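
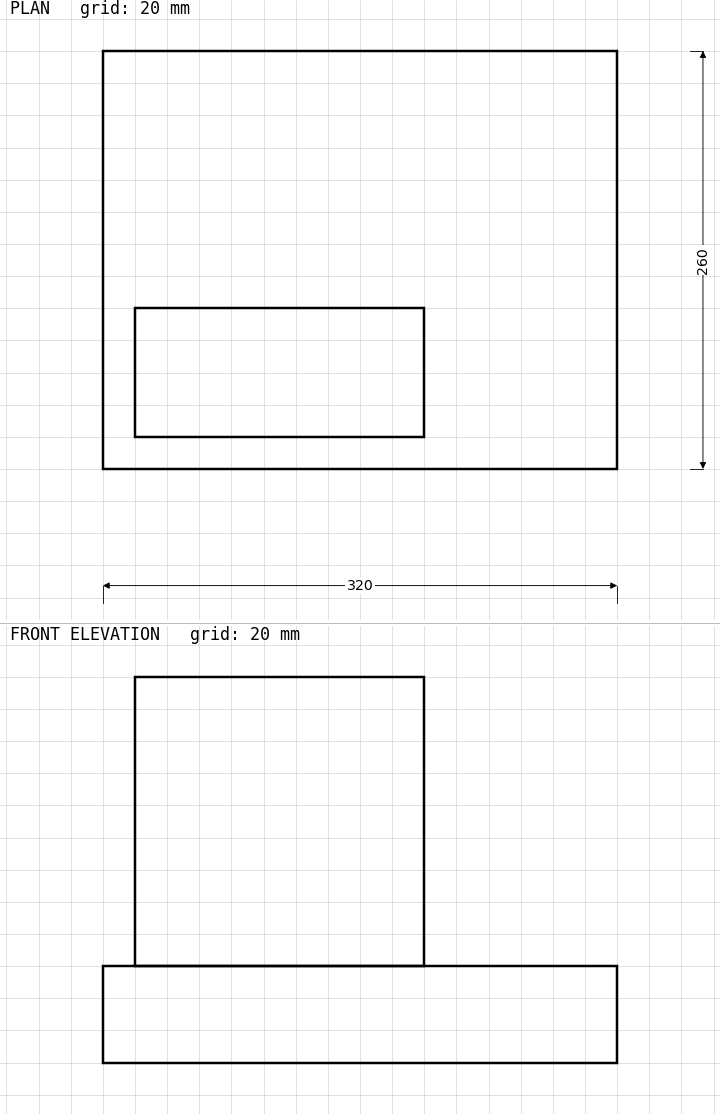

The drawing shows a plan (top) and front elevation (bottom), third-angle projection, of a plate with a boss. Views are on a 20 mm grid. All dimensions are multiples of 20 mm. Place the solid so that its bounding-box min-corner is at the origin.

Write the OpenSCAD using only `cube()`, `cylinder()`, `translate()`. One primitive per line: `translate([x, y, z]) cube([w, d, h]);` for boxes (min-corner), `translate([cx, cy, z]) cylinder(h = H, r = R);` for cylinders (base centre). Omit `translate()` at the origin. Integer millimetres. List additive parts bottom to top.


cube([320, 260, 60]);
translate([20, 20, 60]) cube([180, 80, 180]);


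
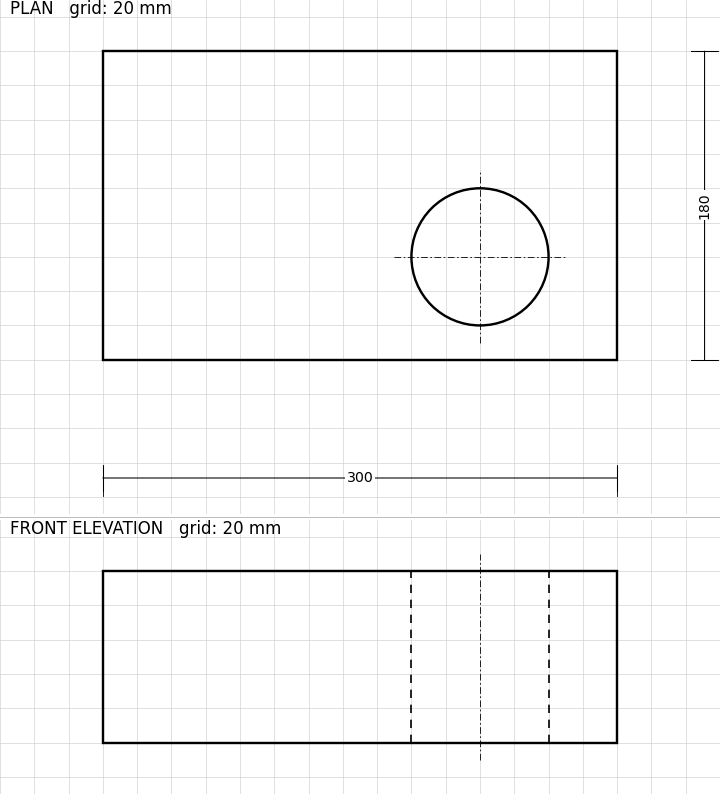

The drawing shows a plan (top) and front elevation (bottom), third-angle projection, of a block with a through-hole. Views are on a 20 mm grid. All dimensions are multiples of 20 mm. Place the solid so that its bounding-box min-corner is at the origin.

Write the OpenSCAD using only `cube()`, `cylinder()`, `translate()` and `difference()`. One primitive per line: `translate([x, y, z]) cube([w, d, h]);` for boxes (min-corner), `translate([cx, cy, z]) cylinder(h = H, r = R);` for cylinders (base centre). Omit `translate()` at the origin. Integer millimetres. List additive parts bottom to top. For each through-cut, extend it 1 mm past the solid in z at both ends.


difference() {
  cube([300, 180, 100]);
  translate([220, 60, -1]) cylinder(h = 102, r = 40);
}


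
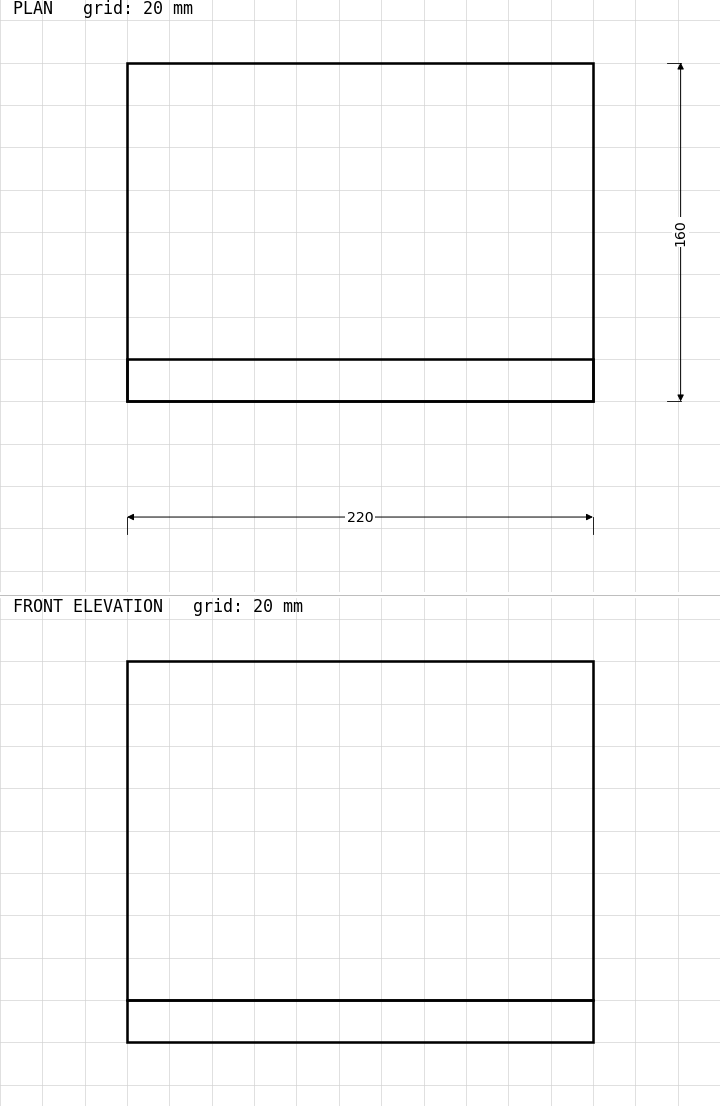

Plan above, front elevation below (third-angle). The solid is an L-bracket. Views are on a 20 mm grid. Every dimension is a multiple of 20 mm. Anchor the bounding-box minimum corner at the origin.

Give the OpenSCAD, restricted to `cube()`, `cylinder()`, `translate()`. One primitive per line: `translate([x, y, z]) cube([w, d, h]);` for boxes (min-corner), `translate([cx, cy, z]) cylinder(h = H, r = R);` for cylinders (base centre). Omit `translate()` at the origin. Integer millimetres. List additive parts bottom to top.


cube([220, 160, 20]);
translate([0, 0, 20]) cube([220, 20, 160]);


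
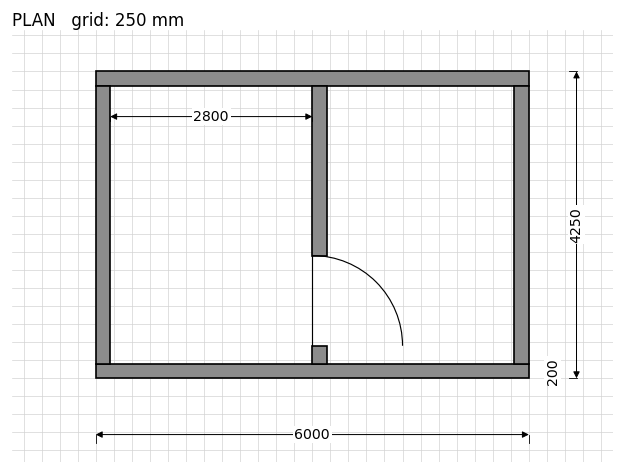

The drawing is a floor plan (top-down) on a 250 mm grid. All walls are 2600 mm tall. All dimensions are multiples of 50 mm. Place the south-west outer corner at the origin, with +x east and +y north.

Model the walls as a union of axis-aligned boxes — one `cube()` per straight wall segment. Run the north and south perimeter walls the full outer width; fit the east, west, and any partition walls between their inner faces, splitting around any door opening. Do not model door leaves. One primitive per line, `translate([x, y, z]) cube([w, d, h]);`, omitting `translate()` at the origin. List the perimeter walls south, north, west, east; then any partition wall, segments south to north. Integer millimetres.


cube([6000, 200, 2600]);
translate([0, 4050, 0]) cube([6000, 200, 2600]);
translate([0, 200, 0]) cube([200, 3850, 2600]);
translate([5800, 200, 0]) cube([200, 3850, 2600]);
translate([3000, 200, 0]) cube([200, 250, 2600]);
translate([3000, 1700, 0]) cube([200, 2350, 2600]);


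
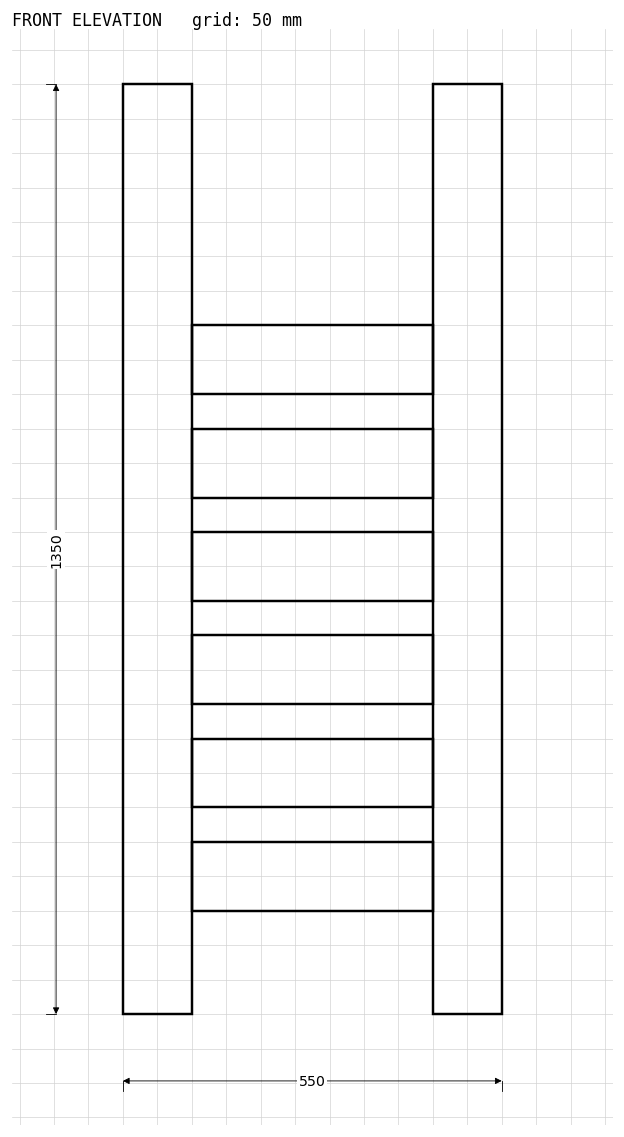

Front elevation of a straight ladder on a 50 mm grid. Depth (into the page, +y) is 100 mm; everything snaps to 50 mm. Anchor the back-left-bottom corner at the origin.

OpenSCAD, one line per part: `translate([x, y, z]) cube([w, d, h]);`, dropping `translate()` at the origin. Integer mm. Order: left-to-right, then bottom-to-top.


cube([100, 100, 1350]);
translate([100, 0, 150]) cube([350, 100, 100]);
translate([100, 0, 300]) cube([350, 100, 100]);
translate([100, 0, 450]) cube([350, 100, 100]);
translate([100, 0, 600]) cube([350, 100, 100]);
translate([100, 0, 750]) cube([350, 100, 100]);
translate([100, 0, 900]) cube([350, 100, 100]);
translate([450, 0, 0]) cube([100, 100, 1350]);


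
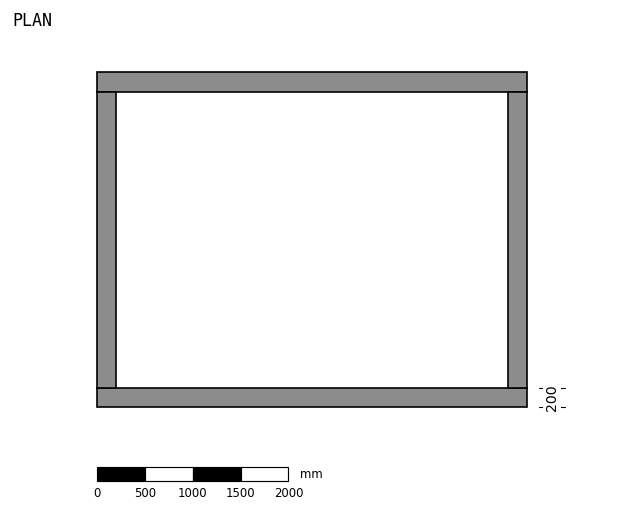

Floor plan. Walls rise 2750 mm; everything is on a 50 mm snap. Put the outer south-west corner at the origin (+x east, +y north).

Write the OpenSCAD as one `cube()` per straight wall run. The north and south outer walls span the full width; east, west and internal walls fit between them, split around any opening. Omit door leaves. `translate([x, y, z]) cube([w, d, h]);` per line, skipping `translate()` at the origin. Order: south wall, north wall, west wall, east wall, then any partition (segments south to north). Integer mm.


cube([4500, 200, 2750]);
translate([0, 3300, 0]) cube([4500, 200, 2750]);
translate([0, 200, 0]) cube([200, 3100, 2750]);
translate([4300, 200, 0]) cube([200, 3100, 2750]);


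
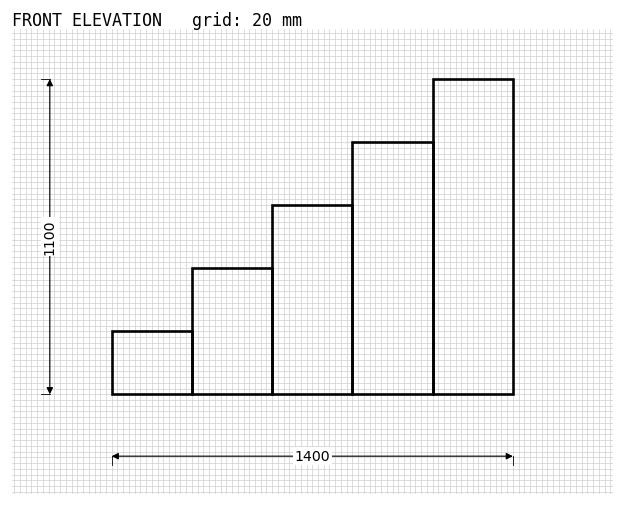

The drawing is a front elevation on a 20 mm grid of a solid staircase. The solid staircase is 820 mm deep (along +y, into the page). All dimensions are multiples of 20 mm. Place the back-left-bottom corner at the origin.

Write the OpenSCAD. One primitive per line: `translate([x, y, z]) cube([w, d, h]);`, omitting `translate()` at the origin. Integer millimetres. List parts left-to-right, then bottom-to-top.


cube([280, 820, 220]);
translate([280, 0, 0]) cube([280, 820, 440]);
translate([560, 0, 0]) cube([280, 820, 660]);
translate([840, 0, 0]) cube([280, 820, 880]);
translate([1120, 0, 0]) cube([280, 820, 1100]);


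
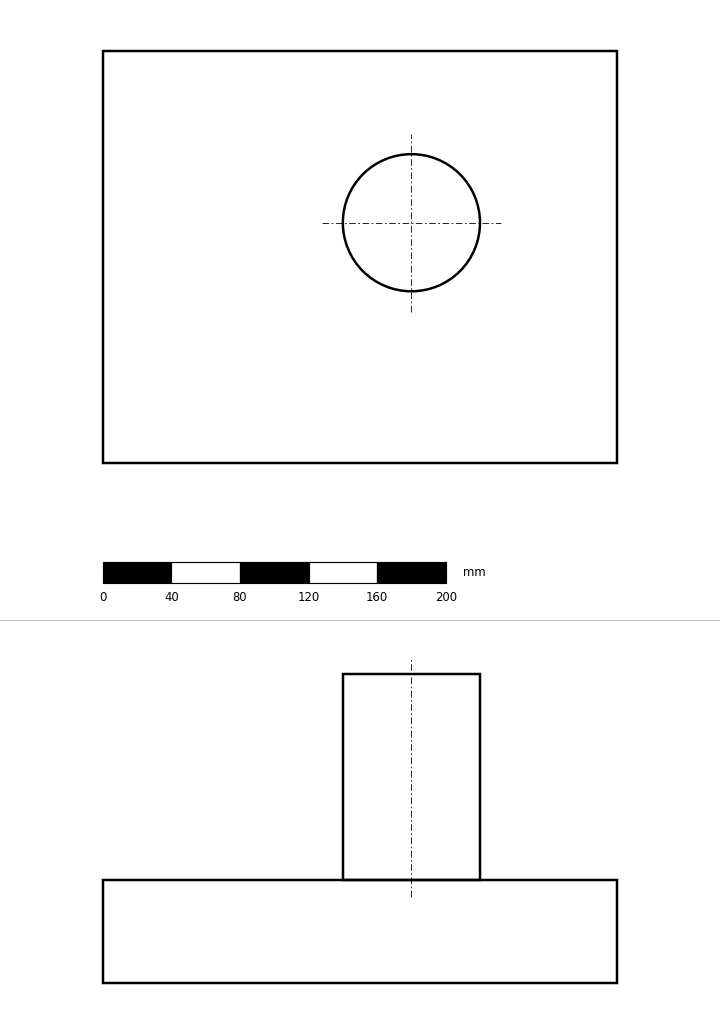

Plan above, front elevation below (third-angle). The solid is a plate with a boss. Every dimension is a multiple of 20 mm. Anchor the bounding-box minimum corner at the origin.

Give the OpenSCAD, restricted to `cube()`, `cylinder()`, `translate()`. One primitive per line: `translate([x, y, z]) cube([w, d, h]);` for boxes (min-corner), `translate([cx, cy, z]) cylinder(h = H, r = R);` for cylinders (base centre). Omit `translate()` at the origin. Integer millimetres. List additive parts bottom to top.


cube([300, 240, 60]);
translate([180, 140, 60]) cylinder(h = 120, r = 40);


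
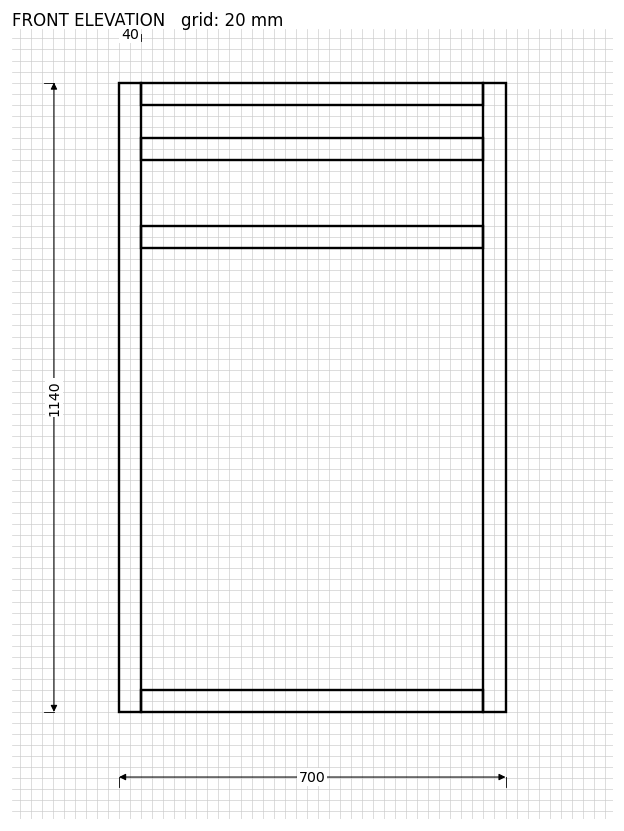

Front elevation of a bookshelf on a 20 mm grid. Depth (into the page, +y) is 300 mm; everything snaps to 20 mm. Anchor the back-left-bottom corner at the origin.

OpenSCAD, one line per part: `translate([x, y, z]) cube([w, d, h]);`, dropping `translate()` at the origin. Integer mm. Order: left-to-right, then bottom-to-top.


cube([40, 300, 1140]);
translate([40, 0, 0]) cube([620, 300, 40]);
translate([40, 0, 840]) cube([620, 300, 40]);
translate([40, 0, 1000]) cube([620, 300, 40]);
translate([40, 0, 1100]) cube([620, 300, 40]);
translate([660, 0, 0]) cube([40, 300, 1140]);


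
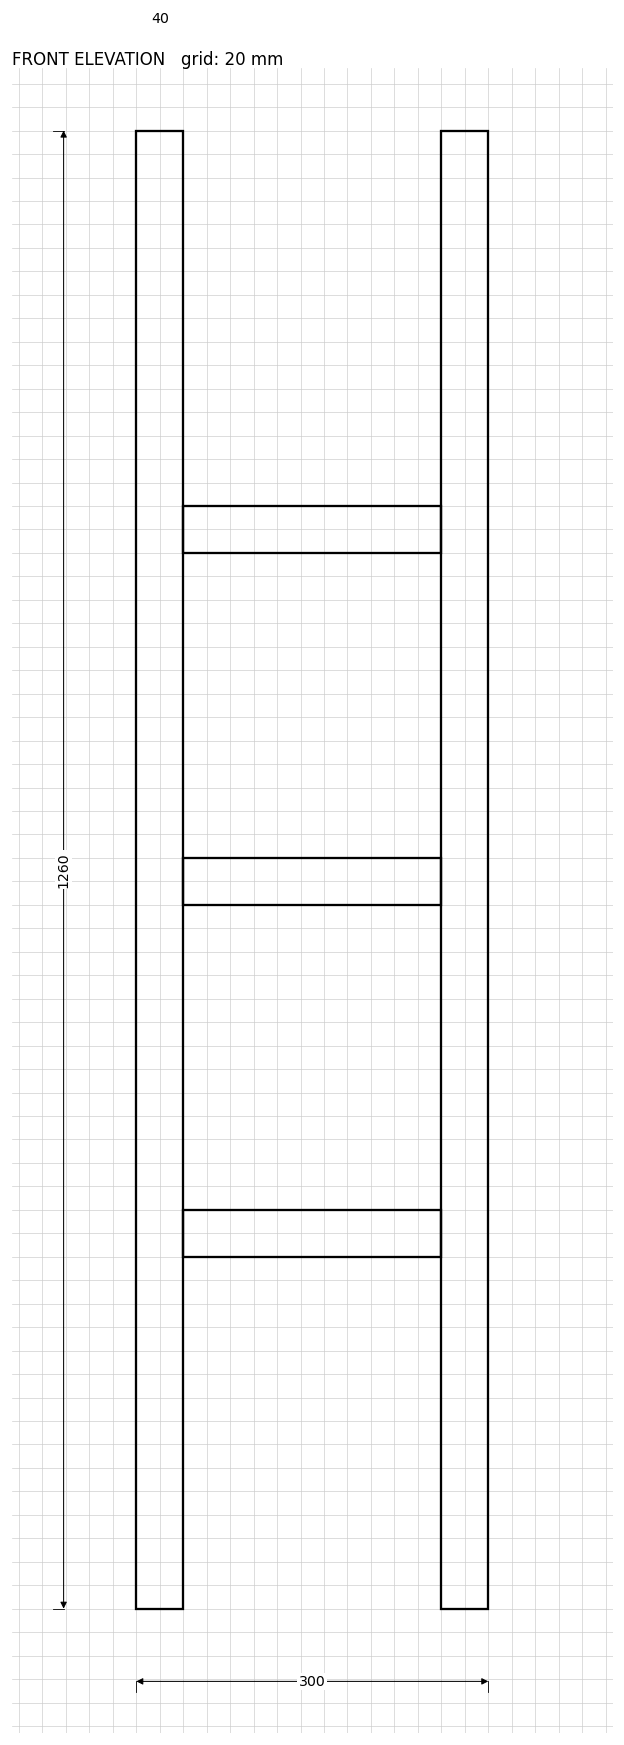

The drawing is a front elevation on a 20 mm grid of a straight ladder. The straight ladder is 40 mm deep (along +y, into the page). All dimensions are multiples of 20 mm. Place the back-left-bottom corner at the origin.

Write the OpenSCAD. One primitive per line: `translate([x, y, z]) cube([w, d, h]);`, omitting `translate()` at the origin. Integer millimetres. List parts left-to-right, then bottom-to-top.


cube([40, 40, 1260]);
translate([40, 0, 300]) cube([220, 40, 40]);
translate([40, 0, 600]) cube([220, 40, 40]);
translate([40, 0, 900]) cube([220, 40, 40]);
translate([260, 0, 0]) cube([40, 40, 1260]);


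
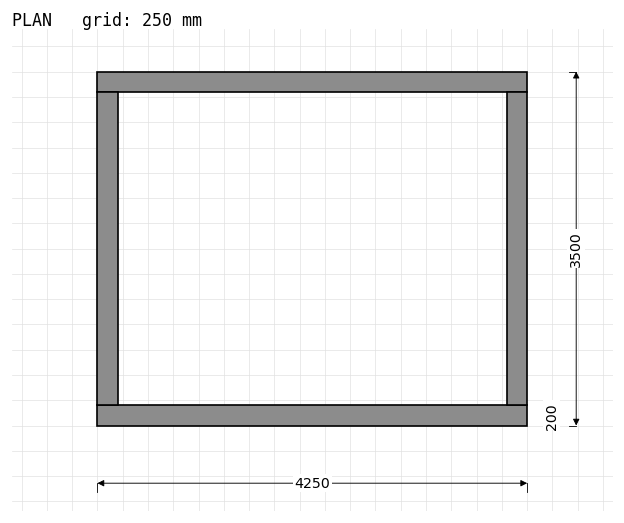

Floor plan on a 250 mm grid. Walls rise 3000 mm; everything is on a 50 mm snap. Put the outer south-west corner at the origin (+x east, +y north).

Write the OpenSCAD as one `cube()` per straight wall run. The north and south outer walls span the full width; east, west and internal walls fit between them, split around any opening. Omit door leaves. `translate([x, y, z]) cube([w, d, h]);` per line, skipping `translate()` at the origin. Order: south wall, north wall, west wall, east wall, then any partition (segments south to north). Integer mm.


cube([4250, 200, 3000]);
translate([0, 3300, 0]) cube([4250, 200, 3000]);
translate([0, 200, 0]) cube([200, 3100, 3000]);
translate([4050, 200, 0]) cube([200, 3100, 3000]);


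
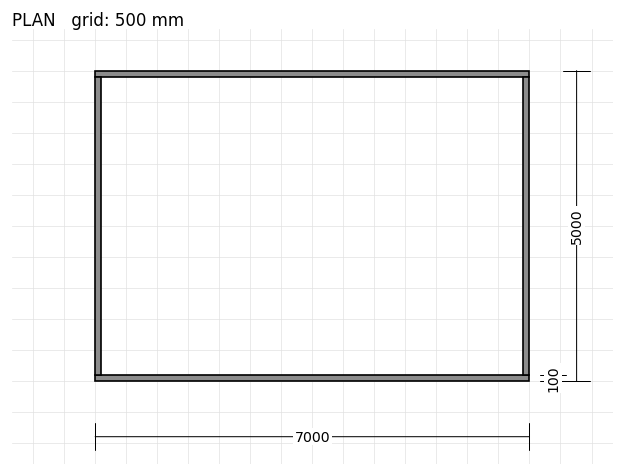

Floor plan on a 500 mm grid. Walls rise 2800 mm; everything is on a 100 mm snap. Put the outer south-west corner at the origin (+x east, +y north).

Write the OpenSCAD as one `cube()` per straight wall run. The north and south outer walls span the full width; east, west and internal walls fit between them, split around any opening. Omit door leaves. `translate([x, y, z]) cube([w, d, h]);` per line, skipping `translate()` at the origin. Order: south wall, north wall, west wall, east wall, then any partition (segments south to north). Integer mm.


cube([7000, 100, 2800]);
translate([0, 4900, 0]) cube([7000, 100, 2800]);
translate([0, 100, 0]) cube([100, 4800, 2800]);
translate([6900, 100, 0]) cube([100, 4800, 2800]);


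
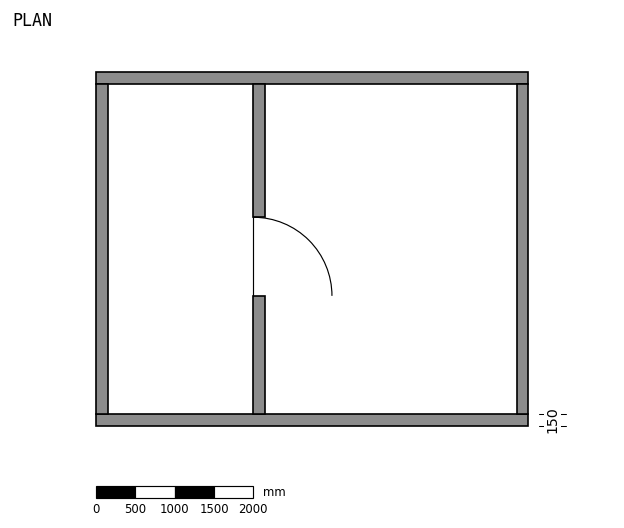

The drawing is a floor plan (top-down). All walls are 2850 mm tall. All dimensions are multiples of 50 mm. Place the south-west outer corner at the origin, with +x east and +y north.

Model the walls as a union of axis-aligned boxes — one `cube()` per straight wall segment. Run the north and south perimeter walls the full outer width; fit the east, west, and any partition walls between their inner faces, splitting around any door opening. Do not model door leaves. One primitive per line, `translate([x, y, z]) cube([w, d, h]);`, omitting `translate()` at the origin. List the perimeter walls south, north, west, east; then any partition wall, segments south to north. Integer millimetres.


cube([5500, 150, 2850]);
translate([0, 4350, 0]) cube([5500, 150, 2850]);
translate([0, 150, 0]) cube([150, 4200, 2850]);
translate([5350, 150, 0]) cube([150, 4200, 2850]);
translate([2000, 150, 0]) cube([150, 1500, 2850]);
translate([2000, 2650, 0]) cube([150, 1700, 2850]);


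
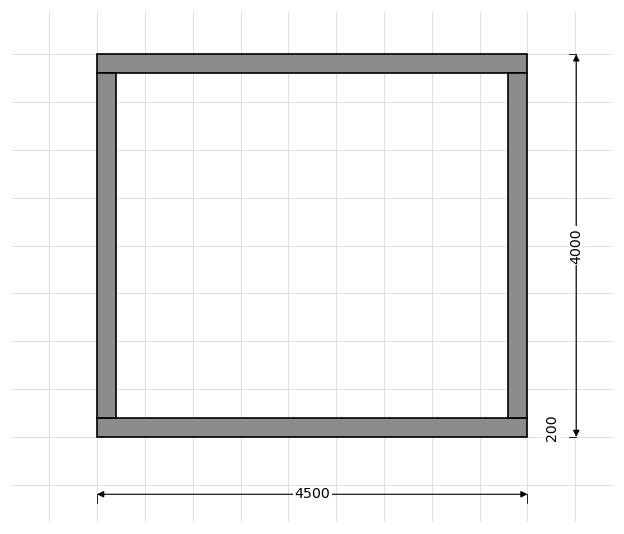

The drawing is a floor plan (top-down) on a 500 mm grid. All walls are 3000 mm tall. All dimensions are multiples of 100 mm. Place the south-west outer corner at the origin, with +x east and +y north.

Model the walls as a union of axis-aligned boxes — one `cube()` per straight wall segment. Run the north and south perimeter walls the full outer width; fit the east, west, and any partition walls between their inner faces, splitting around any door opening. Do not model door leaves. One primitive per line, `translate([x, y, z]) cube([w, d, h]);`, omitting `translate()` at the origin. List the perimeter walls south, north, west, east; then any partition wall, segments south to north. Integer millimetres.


cube([4500, 200, 3000]);
translate([0, 3800, 0]) cube([4500, 200, 3000]);
translate([0, 200, 0]) cube([200, 3600, 3000]);
translate([4300, 200, 0]) cube([200, 3600, 3000]);


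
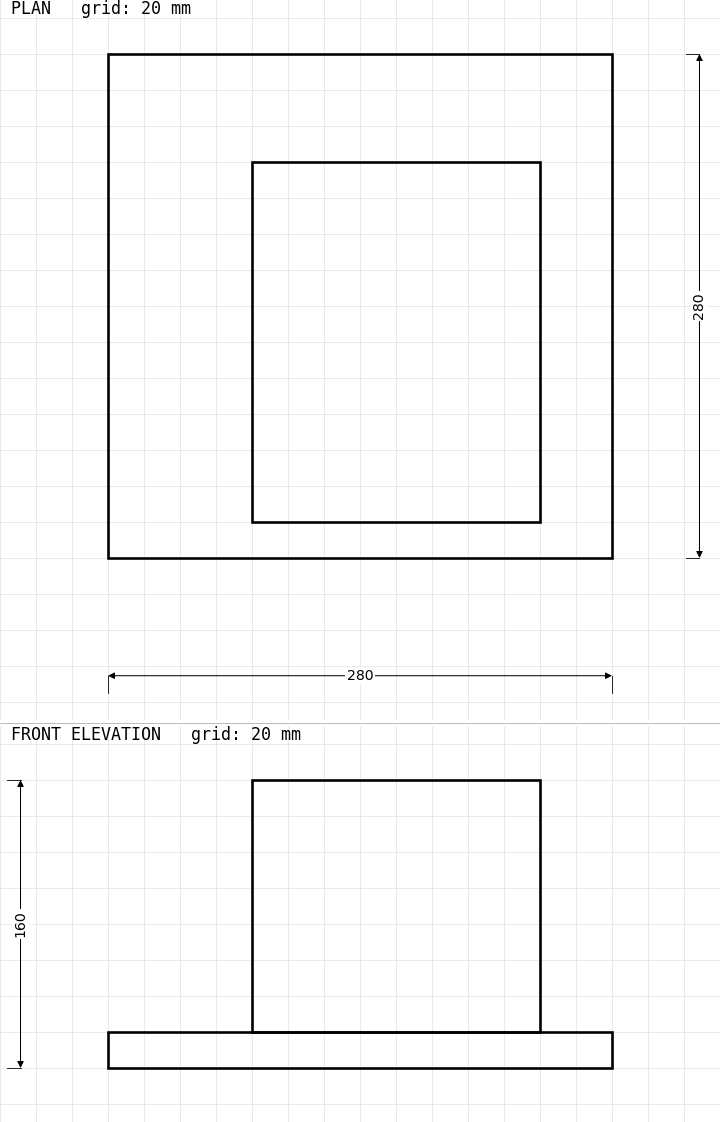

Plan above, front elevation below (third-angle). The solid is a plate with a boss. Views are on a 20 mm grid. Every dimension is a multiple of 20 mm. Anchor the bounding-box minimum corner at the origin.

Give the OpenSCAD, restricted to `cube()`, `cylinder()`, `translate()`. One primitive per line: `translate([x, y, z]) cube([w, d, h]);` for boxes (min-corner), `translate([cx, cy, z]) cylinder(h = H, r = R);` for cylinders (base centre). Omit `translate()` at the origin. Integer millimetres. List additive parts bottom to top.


cube([280, 280, 20]);
translate([80, 20, 20]) cube([160, 200, 140]);


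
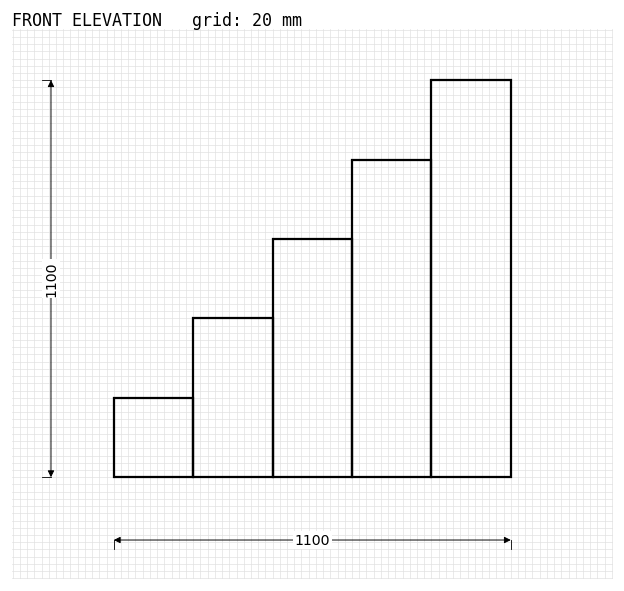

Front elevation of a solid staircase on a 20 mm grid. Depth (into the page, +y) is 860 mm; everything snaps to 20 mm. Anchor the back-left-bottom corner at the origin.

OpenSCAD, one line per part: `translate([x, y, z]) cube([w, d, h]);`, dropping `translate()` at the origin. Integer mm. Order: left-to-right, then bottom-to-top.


cube([220, 860, 220]);
translate([220, 0, 0]) cube([220, 860, 440]);
translate([440, 0, 0]) cube([220, 860, 660]);
translate([660, 0, 0]) cube([220, 860, 880]);
translate([880, 0, 0]) cube([220, 860, 1100]);


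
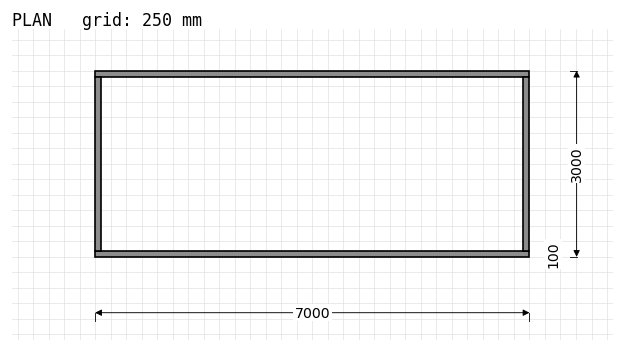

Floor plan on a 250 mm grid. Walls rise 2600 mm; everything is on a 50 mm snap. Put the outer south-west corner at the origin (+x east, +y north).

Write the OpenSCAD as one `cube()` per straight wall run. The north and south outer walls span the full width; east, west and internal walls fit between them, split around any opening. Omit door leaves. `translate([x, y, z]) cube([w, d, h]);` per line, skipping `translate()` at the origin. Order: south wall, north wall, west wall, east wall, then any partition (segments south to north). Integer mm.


cube([7000, 100, 2600]);
translate([0, 2900, 0]) cube([7000, 100, 2600]);
translate([0, 100, 0]) cube([100, 2800, 2600]);
translate([6900, 100, 0]) cube([100, 2800, 2600]);


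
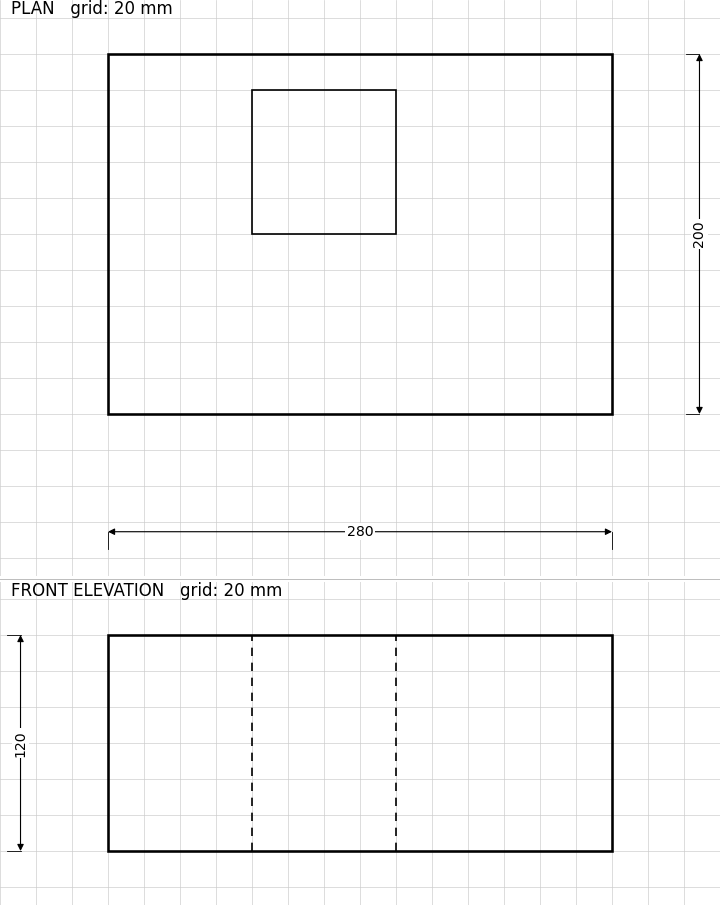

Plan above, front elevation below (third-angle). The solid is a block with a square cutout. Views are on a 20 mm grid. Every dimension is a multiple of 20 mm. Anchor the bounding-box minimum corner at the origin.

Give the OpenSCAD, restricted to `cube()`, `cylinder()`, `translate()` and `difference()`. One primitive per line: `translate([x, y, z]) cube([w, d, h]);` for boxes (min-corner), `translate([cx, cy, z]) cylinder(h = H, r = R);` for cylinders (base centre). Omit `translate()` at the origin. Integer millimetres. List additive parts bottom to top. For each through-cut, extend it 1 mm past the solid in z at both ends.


difference() {
  cube([280, 200, 120]);
  translate([80, 100, -1]) cube([80, 80, 122]);
}


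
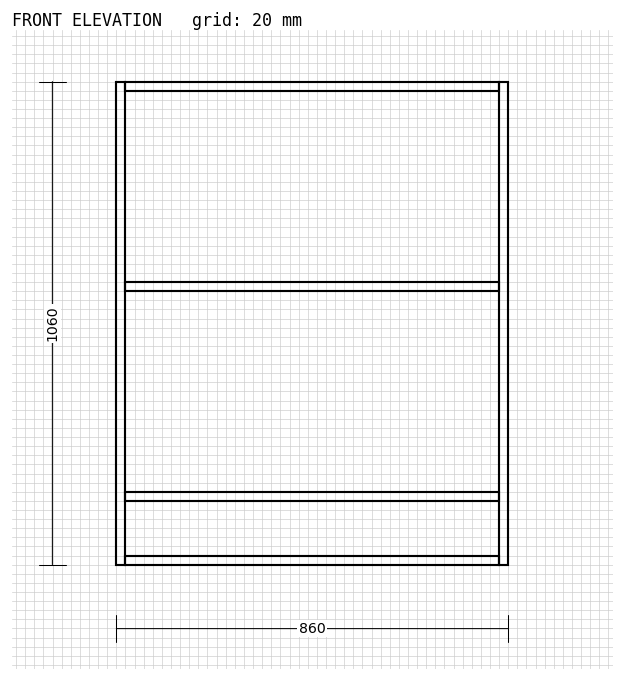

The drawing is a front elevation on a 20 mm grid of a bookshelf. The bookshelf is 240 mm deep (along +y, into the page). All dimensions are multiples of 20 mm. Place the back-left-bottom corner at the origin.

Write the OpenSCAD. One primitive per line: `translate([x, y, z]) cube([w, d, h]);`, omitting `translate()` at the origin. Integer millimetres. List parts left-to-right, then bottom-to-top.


cube([20, 240, 1060]);
translate([20, 0, 0]) cube([820, 240, 20]);
translate([20, 0, 140]) cube([820, 240, 20]);
translate([20, 0, 600]) cube([820, 240, 20]);
translate([20, 0, 1040]) cube([820, 240, 20]);
translate([840, 0, 0]) cube([20, 240, 1060]);


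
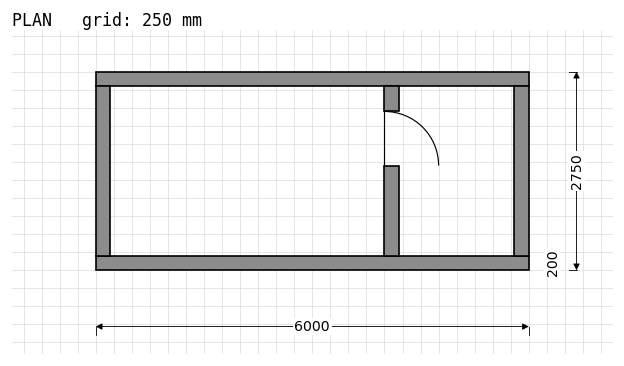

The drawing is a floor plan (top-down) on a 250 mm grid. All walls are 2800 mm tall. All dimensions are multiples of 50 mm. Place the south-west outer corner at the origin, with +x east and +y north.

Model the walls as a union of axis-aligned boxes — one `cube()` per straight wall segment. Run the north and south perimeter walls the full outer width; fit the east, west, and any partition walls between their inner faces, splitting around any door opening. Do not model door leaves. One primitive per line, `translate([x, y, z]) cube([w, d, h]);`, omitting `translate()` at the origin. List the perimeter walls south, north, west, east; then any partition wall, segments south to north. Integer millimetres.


cube([6000, 200, 2800]);
translate([0, 2550, 0]) cube([6000, 200, 2800]);
translate([0, 200, 0]) cube([200, 2350, 2800]);
translate([5800, 200, 0]) cube([200, 2350, 2800]);
translate([4000, 200, 0]) cube([200, 1250, 2800]);
translate([4000, 2200, 0]) cube([200, 350, 2800]);


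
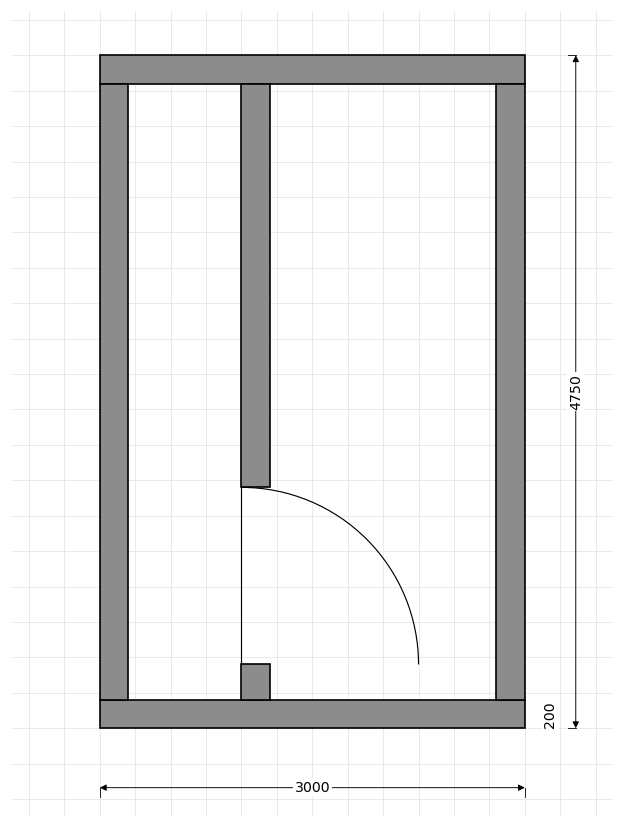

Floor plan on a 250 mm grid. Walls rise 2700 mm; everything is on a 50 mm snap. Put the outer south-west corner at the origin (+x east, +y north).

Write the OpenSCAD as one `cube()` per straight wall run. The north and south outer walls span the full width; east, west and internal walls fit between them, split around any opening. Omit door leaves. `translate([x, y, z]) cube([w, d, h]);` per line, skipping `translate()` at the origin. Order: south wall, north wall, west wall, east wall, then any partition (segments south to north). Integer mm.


cube([3000, 200, 2700]);
translate([0, 4550, 0]) cube([3000, 200, 2700]);
translate([0, 200, 0]) cube([200, 4350, 2700]);
translate([2800, 200, 0]) cube([200, 4350, 2700]);
translate([1000, 200, 0]) cube([200, 250, 2700]);
translate([1000, 1700, 0]) cube([200, 2850, 2700]);


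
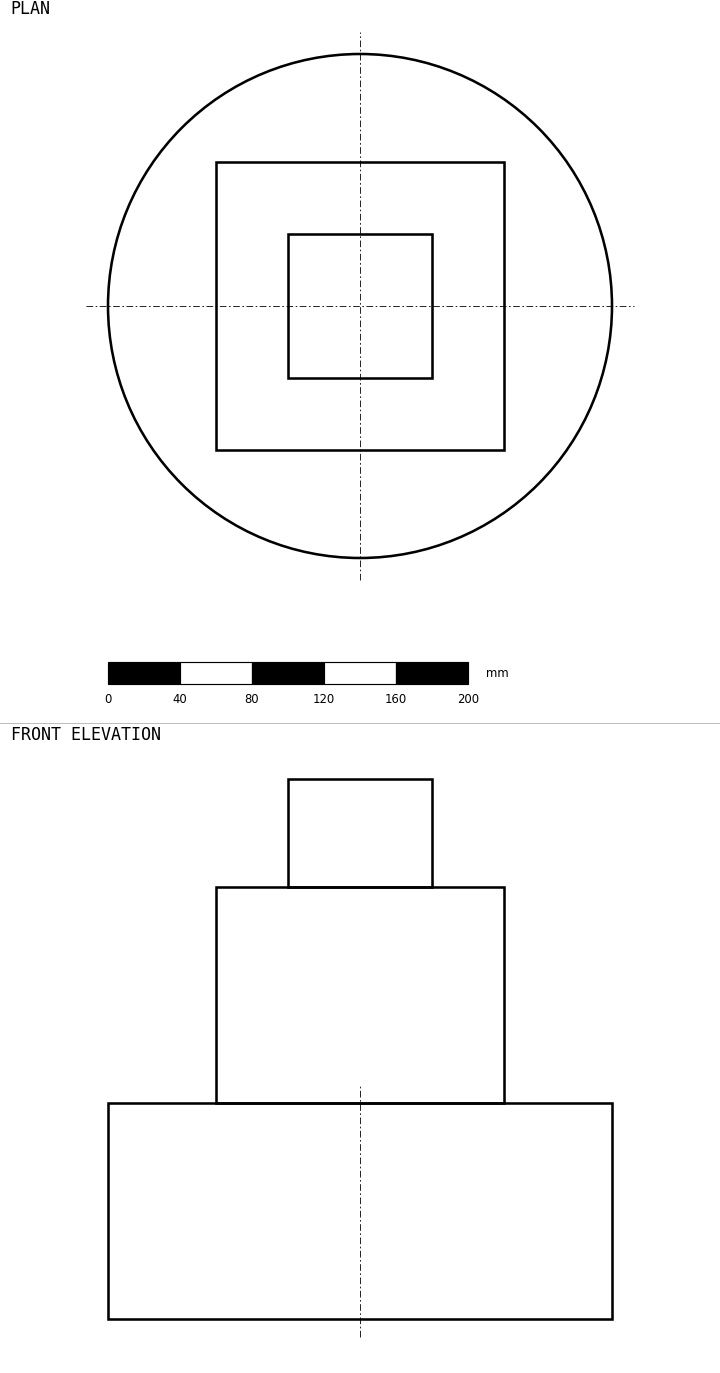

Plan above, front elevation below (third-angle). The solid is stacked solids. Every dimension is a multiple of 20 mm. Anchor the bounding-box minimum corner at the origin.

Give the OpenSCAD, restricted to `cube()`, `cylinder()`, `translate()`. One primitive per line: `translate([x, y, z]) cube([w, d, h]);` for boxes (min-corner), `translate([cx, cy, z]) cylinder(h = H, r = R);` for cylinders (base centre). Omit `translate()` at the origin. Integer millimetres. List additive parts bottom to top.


translate([140, 140, 0]) cylinder(h = 120, r = 140);
translate([60, 60, 120]) cube([160, 160, 120]);
translate([100, 100, 240]) cube([80, 80, 60]);


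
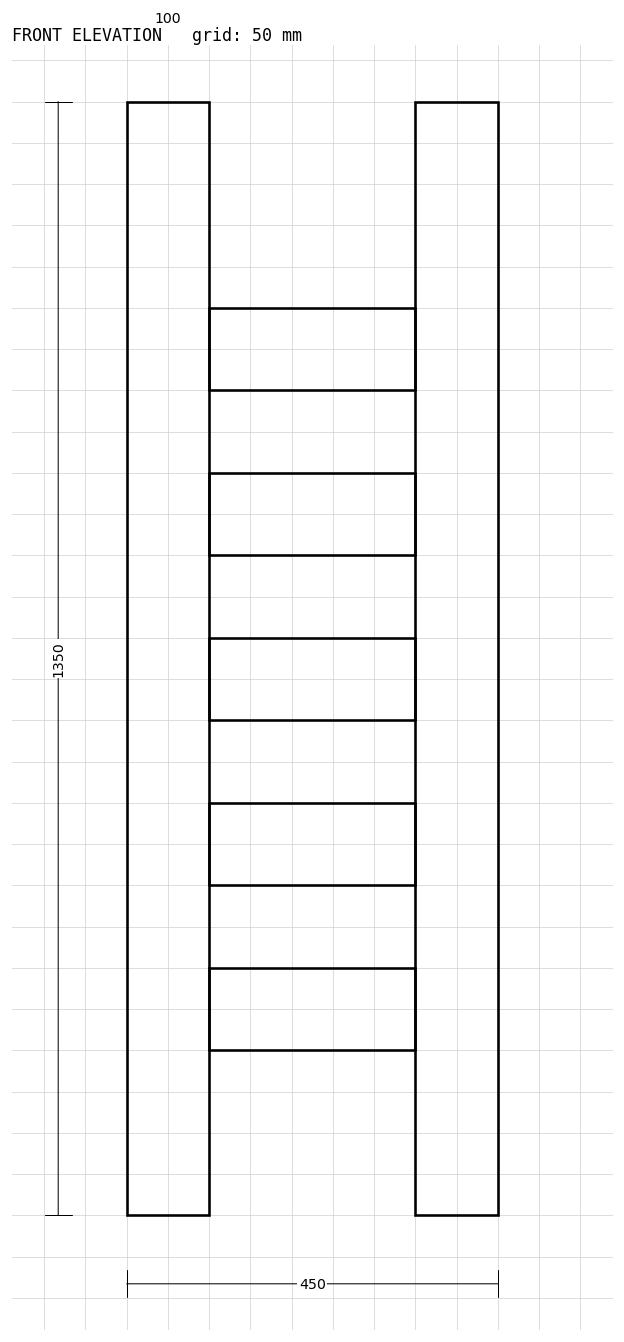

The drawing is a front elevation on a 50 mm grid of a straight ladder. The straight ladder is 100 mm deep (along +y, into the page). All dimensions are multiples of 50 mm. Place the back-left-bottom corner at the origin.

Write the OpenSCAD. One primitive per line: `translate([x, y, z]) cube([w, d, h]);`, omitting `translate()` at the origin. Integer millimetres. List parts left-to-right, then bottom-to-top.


cube([100, 100, 1350]);
translate([100, 0, 200]) cube([250, 100, 100]);
translate([100, 0, 400]) cube([250, 100, 100]);
translate([100, 0, 600]) cube([250, 100, 100]);
translate([100, 0, 800]) cube([250, 100, 100]);
translate([100, 0, 1000]) cube([250, 100, 100]);
translate([350, 0, 0]) cube([100, 100, 1350]);


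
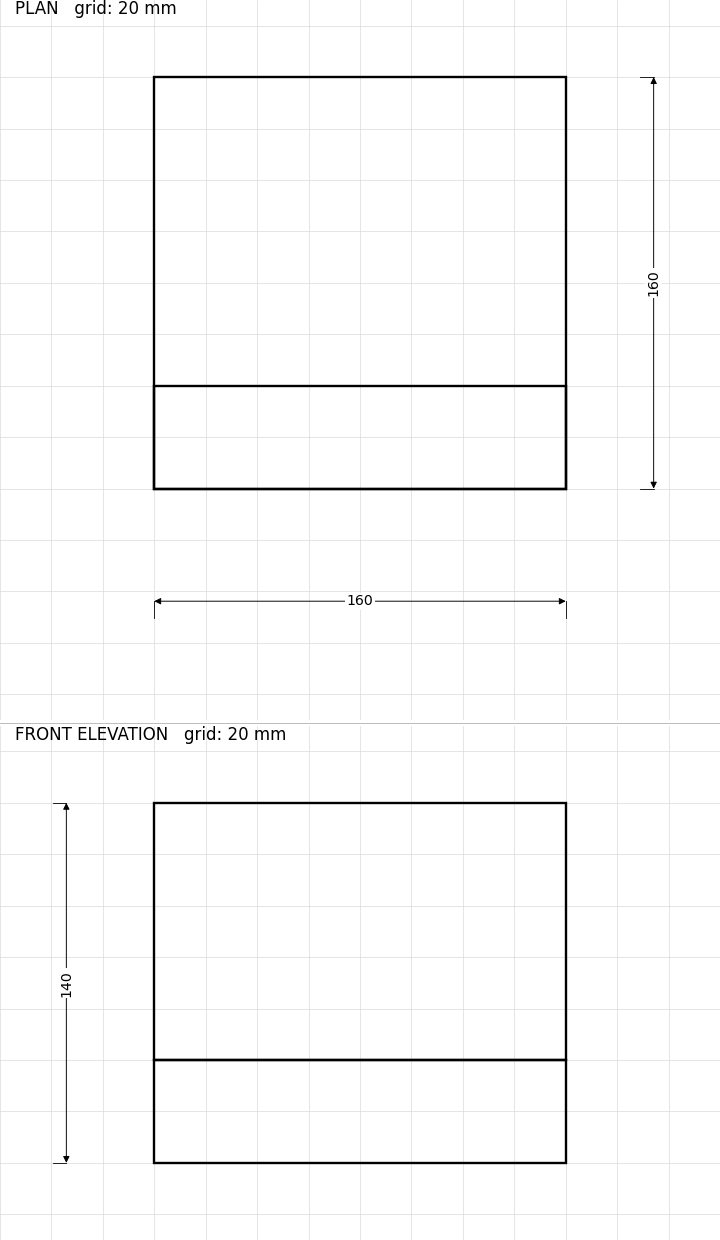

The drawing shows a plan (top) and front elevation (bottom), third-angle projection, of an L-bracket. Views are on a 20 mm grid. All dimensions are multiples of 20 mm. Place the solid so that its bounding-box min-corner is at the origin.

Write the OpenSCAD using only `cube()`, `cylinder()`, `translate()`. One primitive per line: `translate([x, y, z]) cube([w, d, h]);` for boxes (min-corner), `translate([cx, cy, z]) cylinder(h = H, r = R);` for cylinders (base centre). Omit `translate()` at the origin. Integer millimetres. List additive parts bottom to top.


cube([160, 160, 40]);
translate([0, 0, 40]) cube([160, 40, 100]);


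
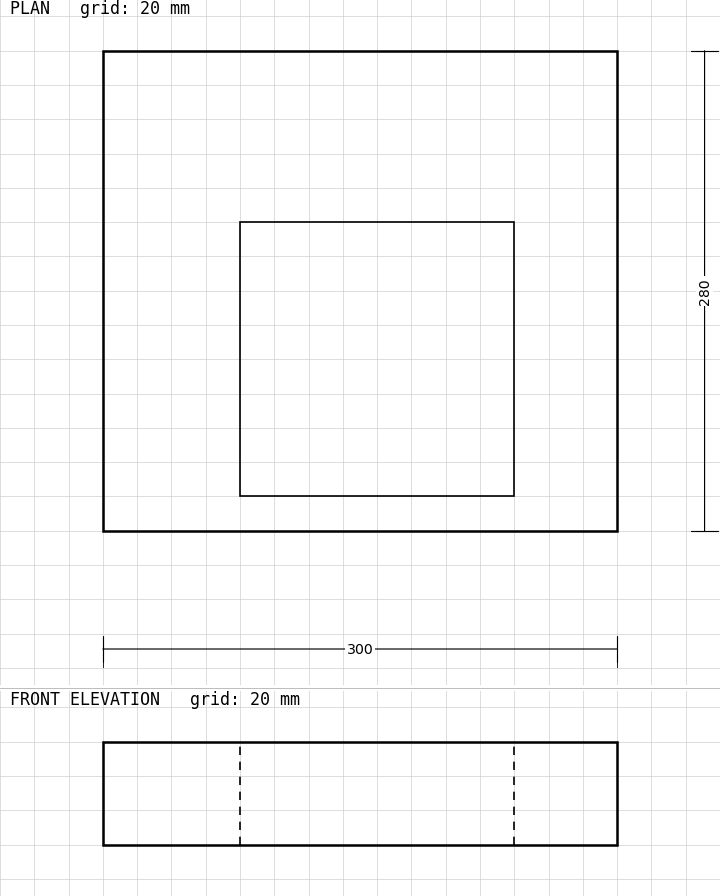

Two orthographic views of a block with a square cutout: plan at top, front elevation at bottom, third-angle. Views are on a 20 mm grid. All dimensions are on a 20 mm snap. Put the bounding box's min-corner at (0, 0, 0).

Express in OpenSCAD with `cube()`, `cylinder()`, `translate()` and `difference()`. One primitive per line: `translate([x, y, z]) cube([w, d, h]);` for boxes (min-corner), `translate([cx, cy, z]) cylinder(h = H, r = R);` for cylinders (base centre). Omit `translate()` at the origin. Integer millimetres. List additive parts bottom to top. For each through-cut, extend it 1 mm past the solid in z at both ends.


difference() {
  cube([300, 280, 60]);
  translate([80, 20, -1]) cube([160, 160, 62]);
}


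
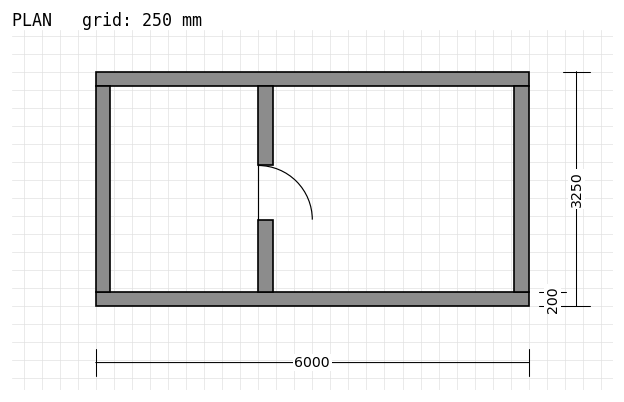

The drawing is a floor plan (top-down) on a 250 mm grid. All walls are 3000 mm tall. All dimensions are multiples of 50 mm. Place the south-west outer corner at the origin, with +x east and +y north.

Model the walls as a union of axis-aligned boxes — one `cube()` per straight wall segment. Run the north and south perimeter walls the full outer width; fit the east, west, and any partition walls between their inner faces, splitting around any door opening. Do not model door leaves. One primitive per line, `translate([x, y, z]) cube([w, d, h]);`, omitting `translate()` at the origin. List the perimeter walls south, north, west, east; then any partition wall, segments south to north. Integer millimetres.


cube([6000, 200, 3000]);
translate([0, 3050, 0]) cube([6000, 200, 3000]);
translate([0, 200, 0]) cube([200, 2850, 3000]);
translate([5800, 200, 0]) cube([200, 2850, 3000]);
translate([2250, 200, 0]) cube([200, 1000, 3000]);
translate([2250, 1950, 0]) cube([200, 1100, 3000]);


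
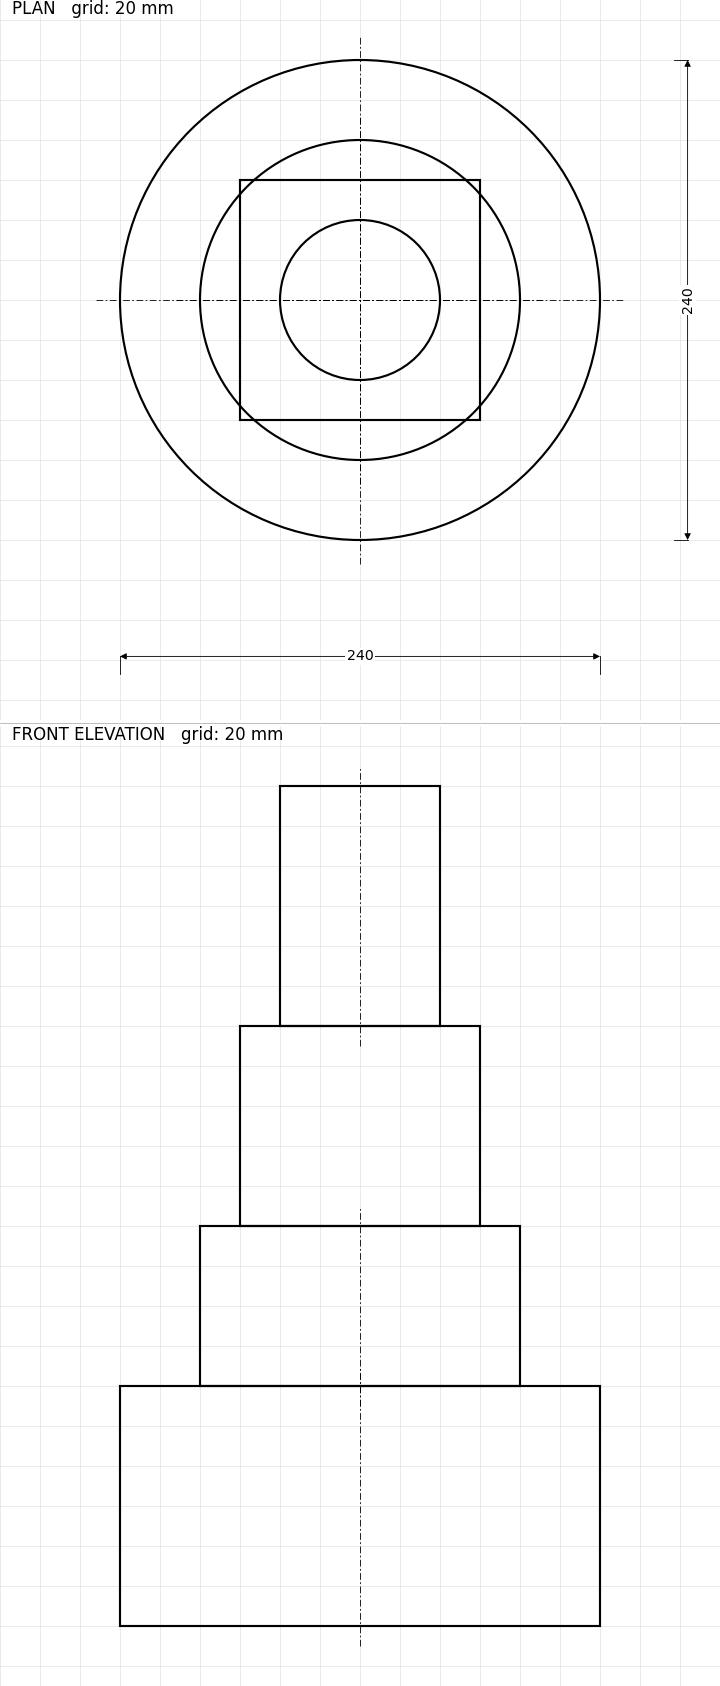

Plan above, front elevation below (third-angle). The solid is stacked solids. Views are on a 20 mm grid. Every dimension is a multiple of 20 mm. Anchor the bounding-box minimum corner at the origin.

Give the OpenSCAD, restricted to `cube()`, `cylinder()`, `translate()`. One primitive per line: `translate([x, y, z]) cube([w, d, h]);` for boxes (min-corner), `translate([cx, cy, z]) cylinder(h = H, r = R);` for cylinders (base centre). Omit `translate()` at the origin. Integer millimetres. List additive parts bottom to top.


translate([120, 120, 0]) cylinder(h = 120, r = 120);
translate([120, 120, 120]) cylinder(h = 80, r = 80);
translate([60, 60, 200]) cube([120, 120, 100]);
translate([120, 120, 300]) cylinder(h = 120, r = 40);


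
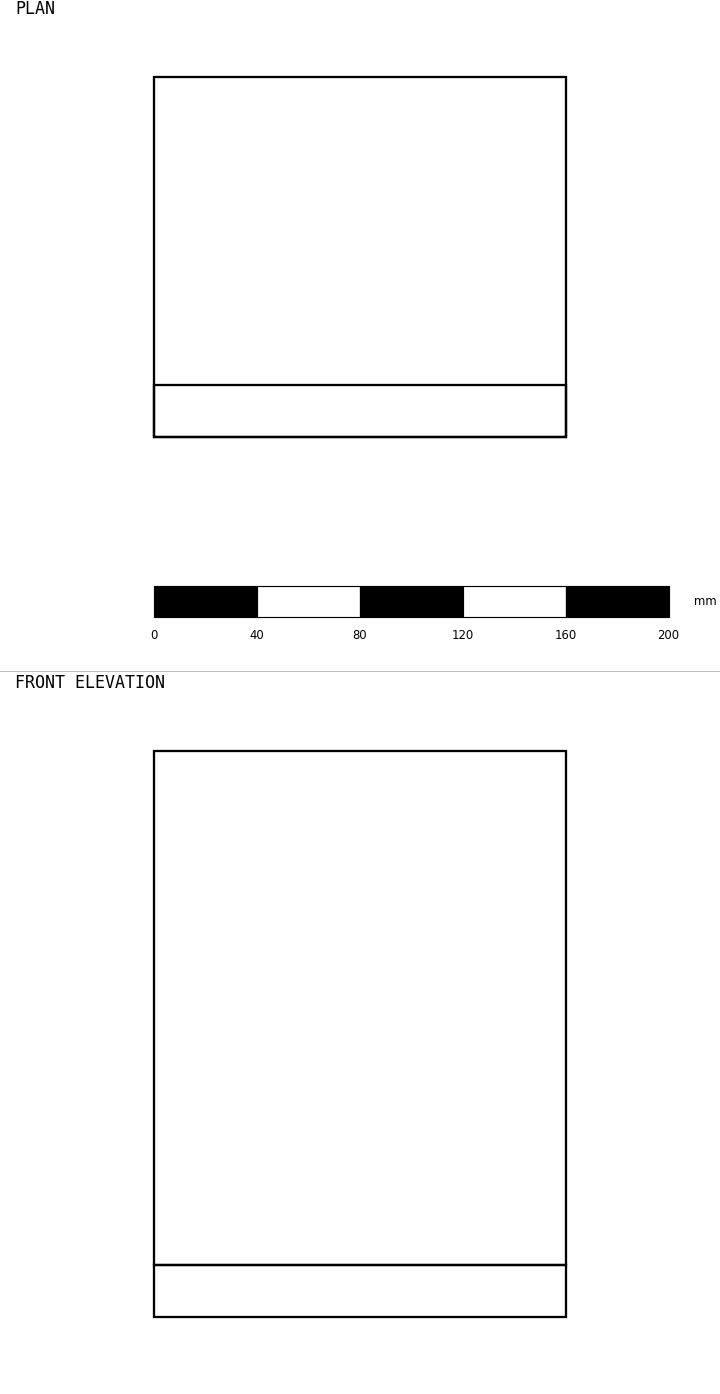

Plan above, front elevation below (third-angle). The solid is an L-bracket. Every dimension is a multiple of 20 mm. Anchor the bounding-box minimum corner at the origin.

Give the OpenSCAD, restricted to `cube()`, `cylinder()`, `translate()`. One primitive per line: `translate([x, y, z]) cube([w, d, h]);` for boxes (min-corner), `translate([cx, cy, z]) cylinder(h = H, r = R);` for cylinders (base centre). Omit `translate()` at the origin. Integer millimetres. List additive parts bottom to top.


cube([160, 140, 20]);
translate([0, 0, 20]) cube([160, 20, 200]);


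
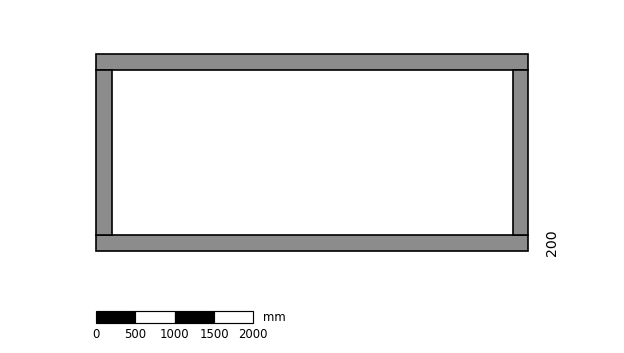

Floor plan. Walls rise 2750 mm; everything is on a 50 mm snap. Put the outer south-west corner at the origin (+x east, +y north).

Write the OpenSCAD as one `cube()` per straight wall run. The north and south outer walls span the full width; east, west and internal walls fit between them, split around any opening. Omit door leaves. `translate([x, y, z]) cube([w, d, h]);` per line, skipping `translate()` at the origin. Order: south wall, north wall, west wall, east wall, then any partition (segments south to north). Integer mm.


cube([5500, 200, 2750]);
translate([0, 2300, 0]) cube([5500, 200, 2750]);
translate([0, 200, 0]) cube([200, 2100, 2750]);
translate([5300, 200, 0]) cube([200, 2100, 2750]);


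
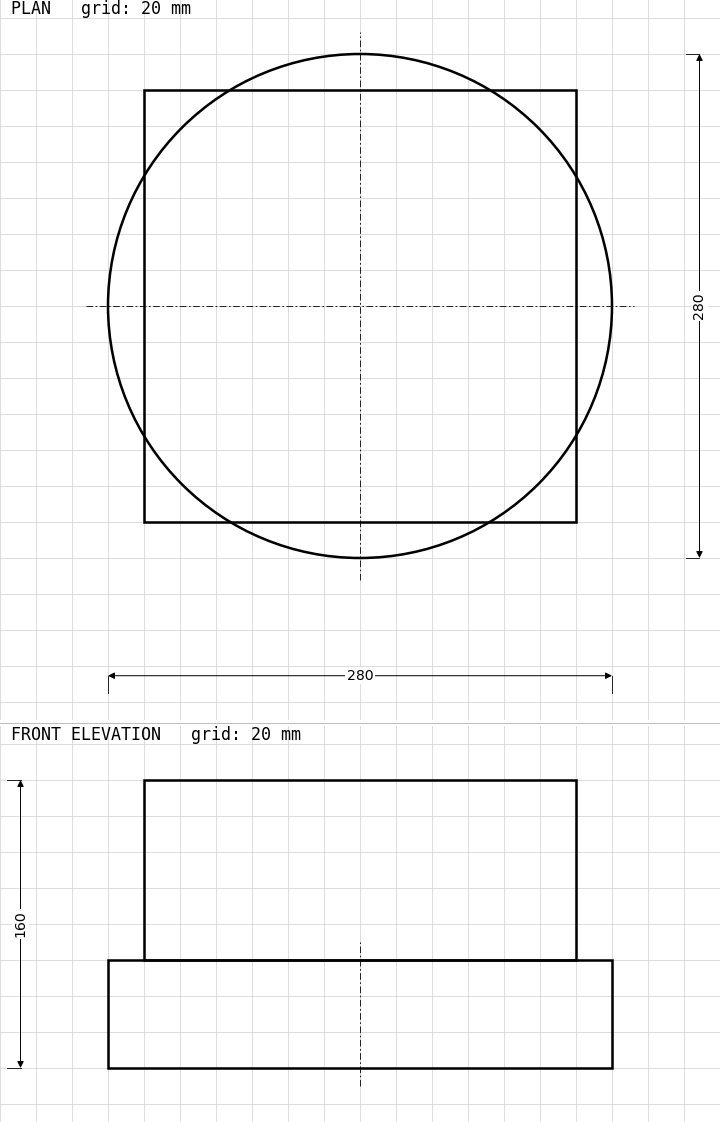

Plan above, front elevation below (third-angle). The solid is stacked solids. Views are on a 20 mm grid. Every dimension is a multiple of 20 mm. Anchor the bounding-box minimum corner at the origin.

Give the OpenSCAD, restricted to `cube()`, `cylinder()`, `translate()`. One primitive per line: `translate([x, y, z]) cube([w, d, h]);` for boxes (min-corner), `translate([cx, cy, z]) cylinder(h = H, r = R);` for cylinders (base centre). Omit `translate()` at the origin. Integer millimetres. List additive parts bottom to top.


translate([140, 140, 0]) cylinder(h = 60, r = 140);
translate([20, 20, 60]) cube([240, 240, 100]);


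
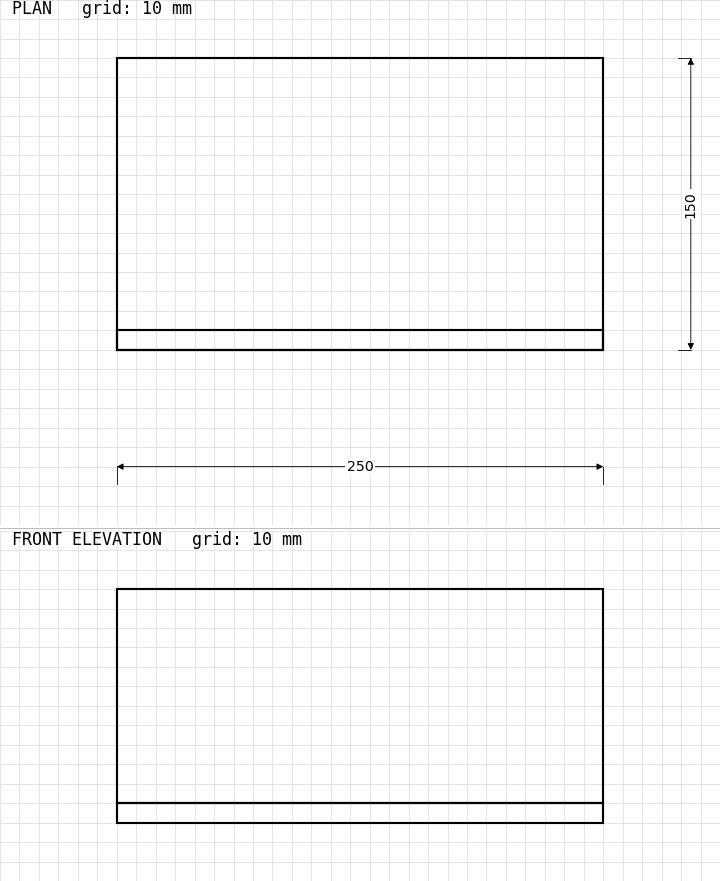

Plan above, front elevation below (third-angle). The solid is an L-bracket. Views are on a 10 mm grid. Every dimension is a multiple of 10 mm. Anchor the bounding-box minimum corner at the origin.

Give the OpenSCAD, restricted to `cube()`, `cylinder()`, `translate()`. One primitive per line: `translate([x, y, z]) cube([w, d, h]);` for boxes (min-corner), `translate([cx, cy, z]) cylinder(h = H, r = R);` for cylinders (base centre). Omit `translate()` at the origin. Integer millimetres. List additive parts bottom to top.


cube([250, 150, 10]);
translate([0, 0, 10]) cube([250, 10, 110]);


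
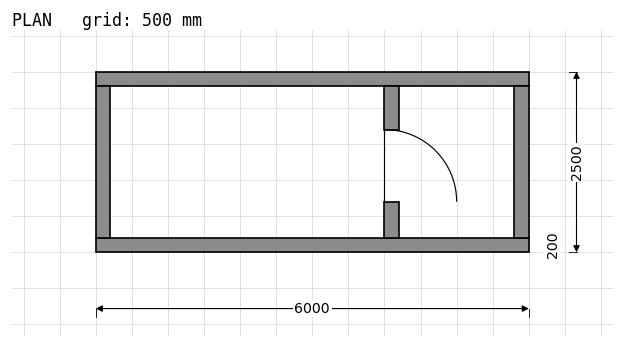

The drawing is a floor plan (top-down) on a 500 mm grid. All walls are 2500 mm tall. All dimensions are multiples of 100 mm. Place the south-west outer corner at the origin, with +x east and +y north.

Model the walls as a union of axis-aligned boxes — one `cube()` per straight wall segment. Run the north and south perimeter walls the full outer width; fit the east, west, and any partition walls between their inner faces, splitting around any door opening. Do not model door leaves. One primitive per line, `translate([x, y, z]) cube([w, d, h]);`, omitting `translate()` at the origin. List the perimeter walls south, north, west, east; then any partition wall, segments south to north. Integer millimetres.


cube([6000, 200, 2500]);
translate([0, 2300, 0]) cube([6000, 200, 2500]);
translate([0, 200, 0]) cube([200, 2100, 2500]);
translate([5800, 200, 0]) cube([200, 2100, 2500]);
translate([4000, 200, 0]) cube([200, 500, 2500]);
translate([4000, 1700, 0]) cube([200, 600, 2500]);


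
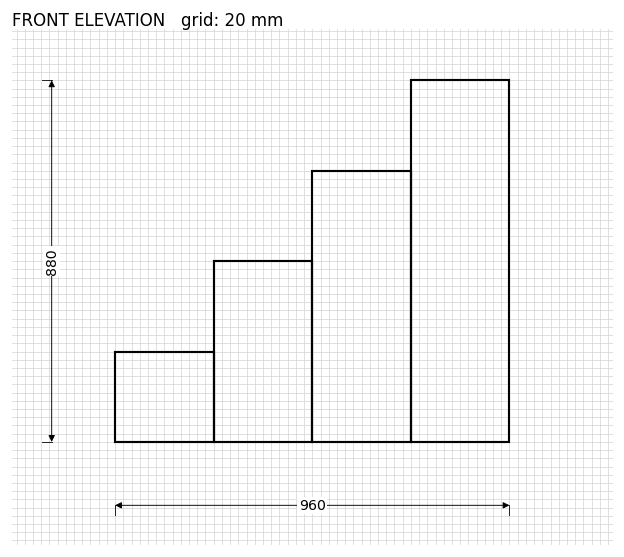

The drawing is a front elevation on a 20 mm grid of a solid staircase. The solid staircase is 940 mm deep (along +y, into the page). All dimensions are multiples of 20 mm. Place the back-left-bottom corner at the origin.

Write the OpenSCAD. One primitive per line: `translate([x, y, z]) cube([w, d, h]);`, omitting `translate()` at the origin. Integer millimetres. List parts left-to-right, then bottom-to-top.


cube([240, 940, 220]);
translate([240, 0, 0]) cube([240, 940, 440]);
translate([480, 0, 0]) cube([240, 940, 660]);
translate([720, 0, 0]) cube([240, 940, 880]);


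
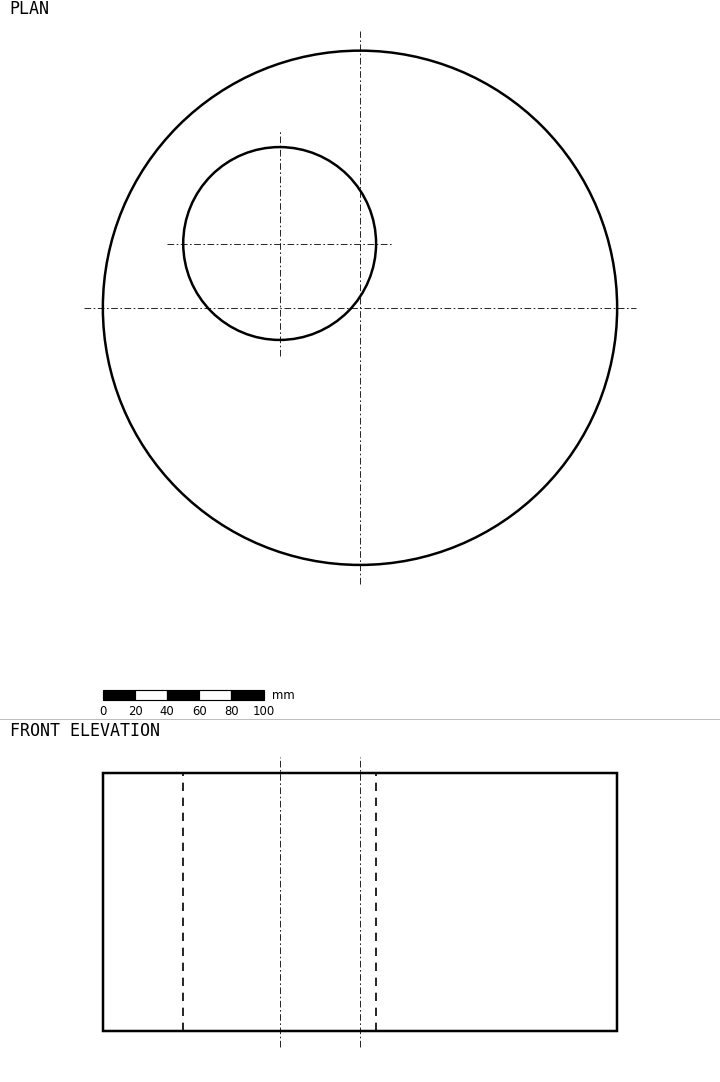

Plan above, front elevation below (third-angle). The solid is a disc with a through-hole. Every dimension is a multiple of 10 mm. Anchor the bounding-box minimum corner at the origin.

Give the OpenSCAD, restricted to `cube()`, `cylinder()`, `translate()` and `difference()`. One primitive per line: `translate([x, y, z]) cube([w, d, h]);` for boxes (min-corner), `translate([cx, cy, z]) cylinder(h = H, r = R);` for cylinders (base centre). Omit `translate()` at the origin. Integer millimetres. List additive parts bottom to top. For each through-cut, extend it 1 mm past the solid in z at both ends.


difference() {
  translate([160, 160, 0]) cylinder(h = 160, r = 160);
  translate([110, 200, -1]) cylinder(h = 162, r = 60);
}


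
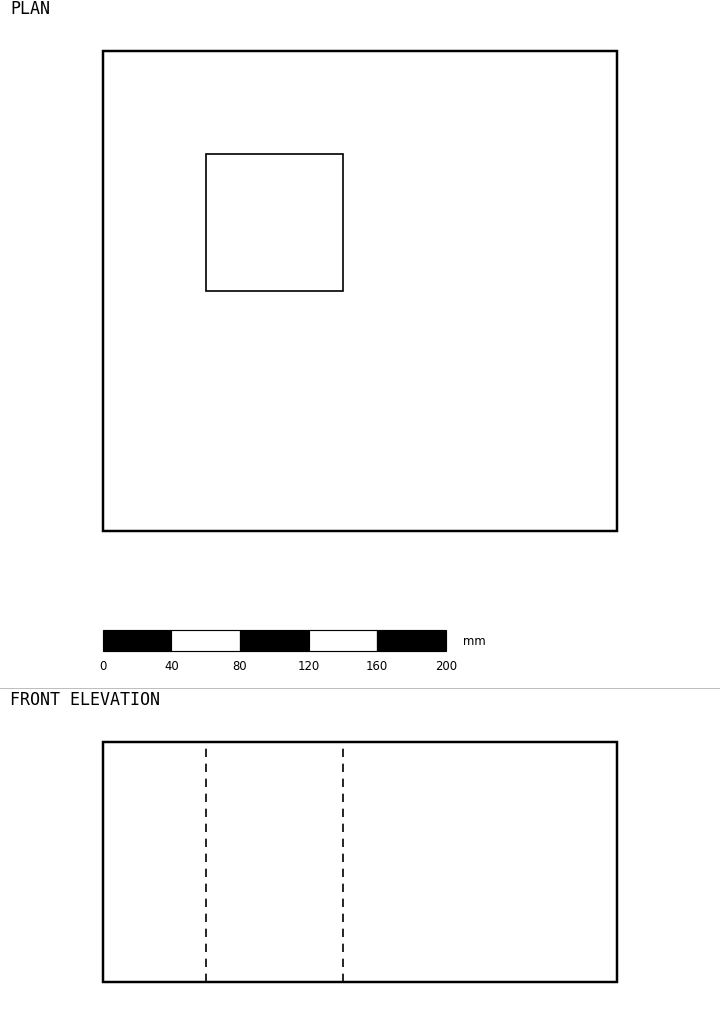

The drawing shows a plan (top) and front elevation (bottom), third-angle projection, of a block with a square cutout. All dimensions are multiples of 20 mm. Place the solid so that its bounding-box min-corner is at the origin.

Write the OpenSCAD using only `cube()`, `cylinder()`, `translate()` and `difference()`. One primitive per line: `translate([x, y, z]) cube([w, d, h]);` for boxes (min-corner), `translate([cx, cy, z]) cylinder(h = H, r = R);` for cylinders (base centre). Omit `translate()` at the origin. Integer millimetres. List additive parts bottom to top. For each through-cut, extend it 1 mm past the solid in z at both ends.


difference() {
  cube([300, 280, 140]);
  translate([60, 140, -1]) cube([80, 80, 142]);
}


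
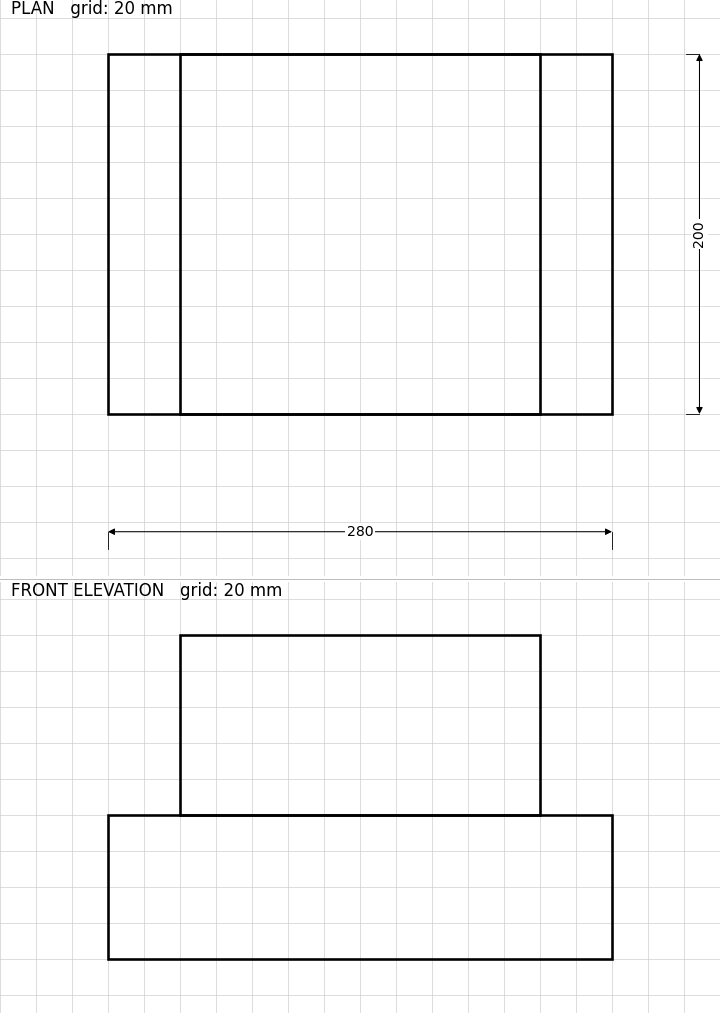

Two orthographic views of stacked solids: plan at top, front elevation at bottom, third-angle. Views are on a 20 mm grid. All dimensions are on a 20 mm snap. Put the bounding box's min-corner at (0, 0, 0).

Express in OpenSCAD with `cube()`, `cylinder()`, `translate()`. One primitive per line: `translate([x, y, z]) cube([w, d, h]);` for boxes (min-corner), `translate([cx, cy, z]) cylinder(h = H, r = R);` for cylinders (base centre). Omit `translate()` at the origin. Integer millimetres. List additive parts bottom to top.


cube([280, 200, 80]);
translate([40, 0, 80]) cube([200, 200, 100]);


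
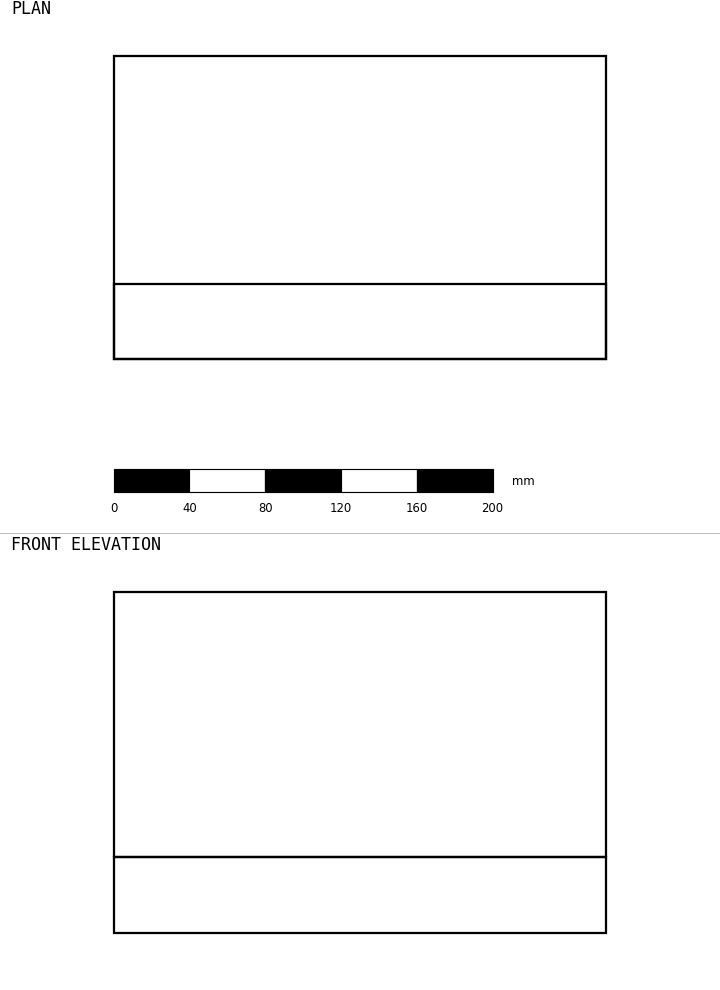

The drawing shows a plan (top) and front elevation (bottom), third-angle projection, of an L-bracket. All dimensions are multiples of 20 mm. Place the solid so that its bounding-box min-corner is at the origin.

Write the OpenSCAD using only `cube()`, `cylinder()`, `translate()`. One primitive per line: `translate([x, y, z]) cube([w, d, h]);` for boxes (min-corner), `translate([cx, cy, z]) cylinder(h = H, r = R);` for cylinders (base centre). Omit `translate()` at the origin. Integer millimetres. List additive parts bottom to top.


cube([260, 160, 40]);
translate([0, 0, 40]) cube([260, 40, 140]);
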